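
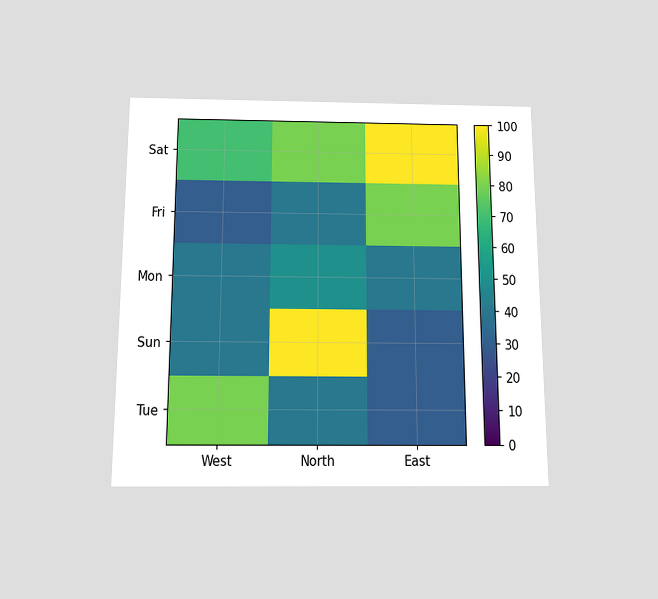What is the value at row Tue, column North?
40

The chart is viewed slightly from below. Matching cell (Tue, North) against the colorbar gives 40.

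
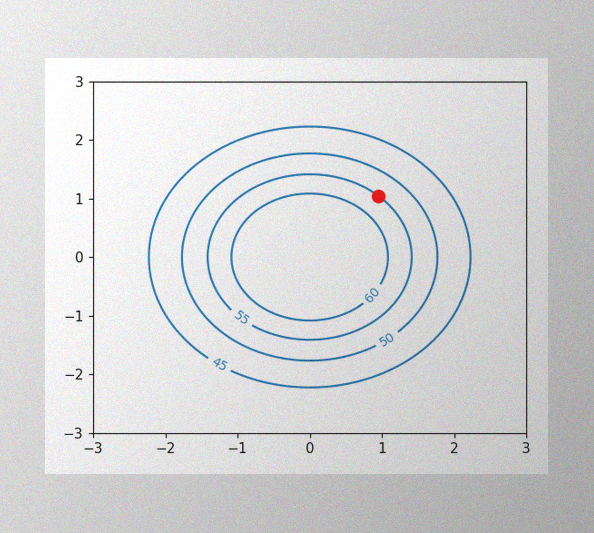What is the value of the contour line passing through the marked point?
55

The image has some photo noise and uneven lighting. The marked point sits on the contour labelled 55.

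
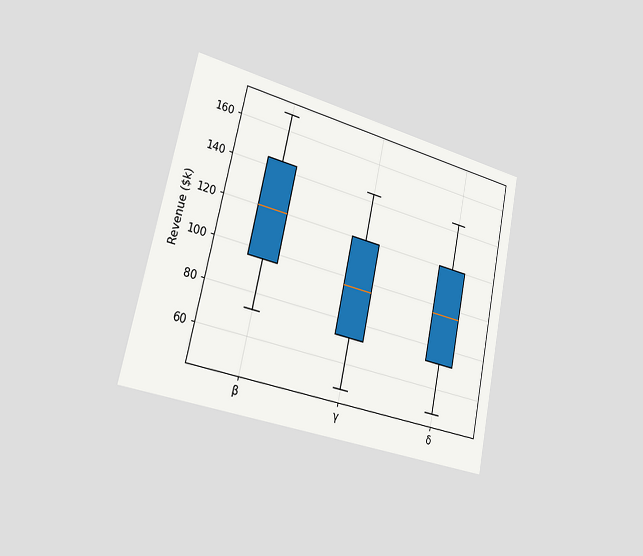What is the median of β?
The chart is tilted about 12° clockwise and viewed slightly from the left. The median line in the β box sits at $120k.

$120k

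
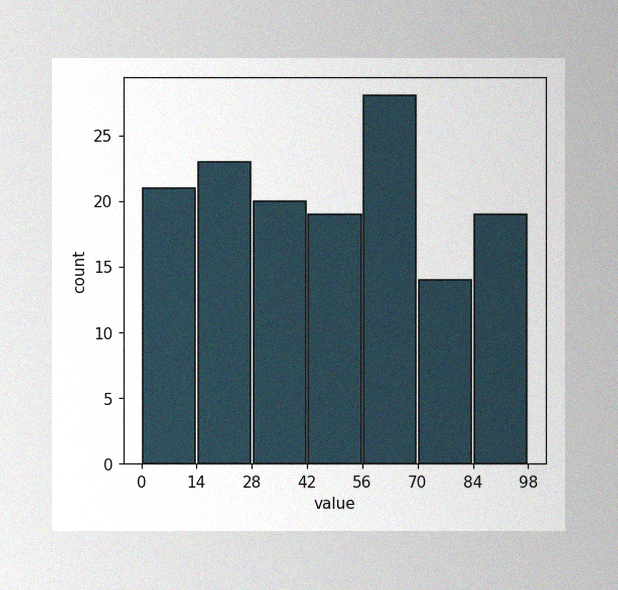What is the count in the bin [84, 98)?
19

The image has some photo noise and uneven lighting. The [84, 98) bin has height 19.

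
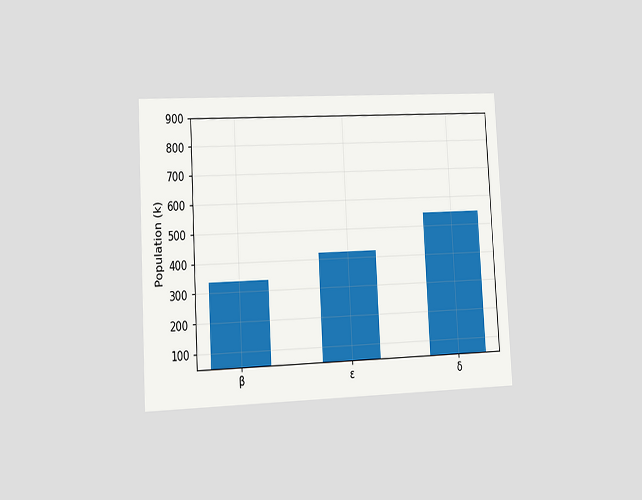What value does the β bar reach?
The chart is tilted about 3° counter-clockwise and viewed slightly from the left. Reading along the chart's y-axis, the β bar reaches 336k.

336k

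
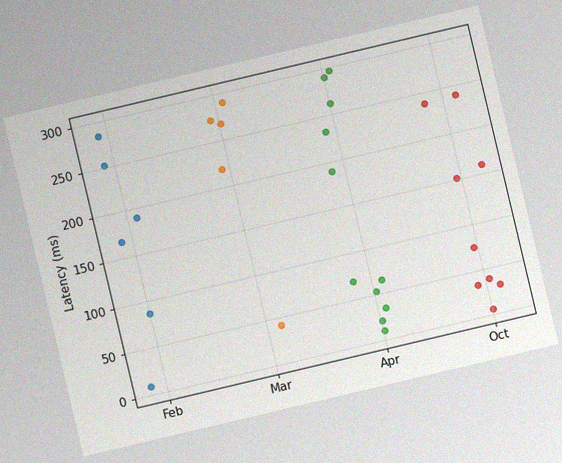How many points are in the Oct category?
9

The chart is tilted about 13° counter-clockwise, with some photo noise. Counting the markers in the Oct column gives 9.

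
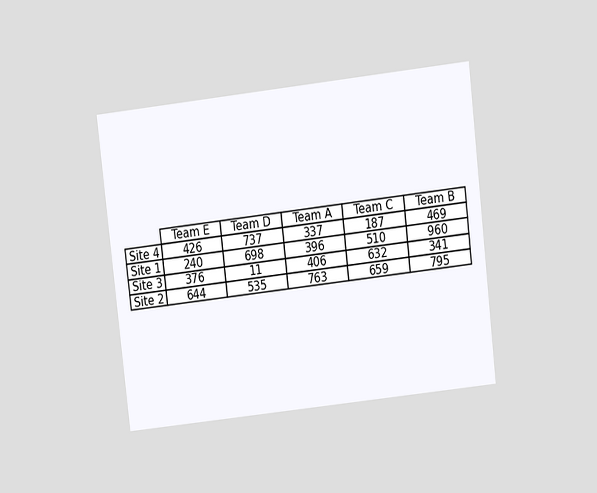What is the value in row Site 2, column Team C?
659

The chart is tilted about 7° counter-clockwise and viewed at a slight angle. The (Site 2, Team C) cell reads 659.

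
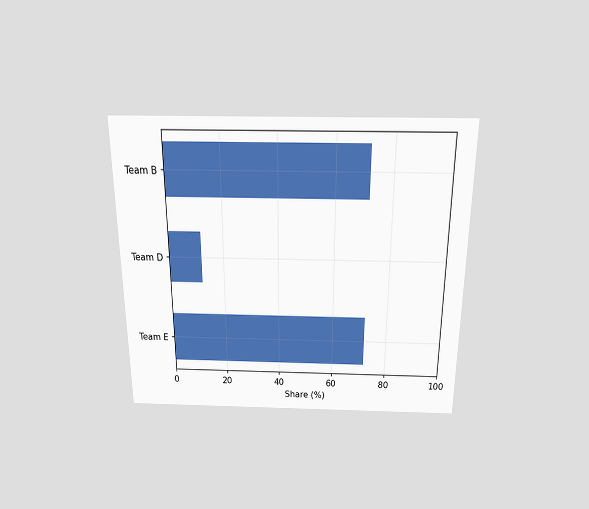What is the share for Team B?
72%

The chart is viewed slightly from above. Reading along the chart's x-axis, the Team B bar reaches 72%.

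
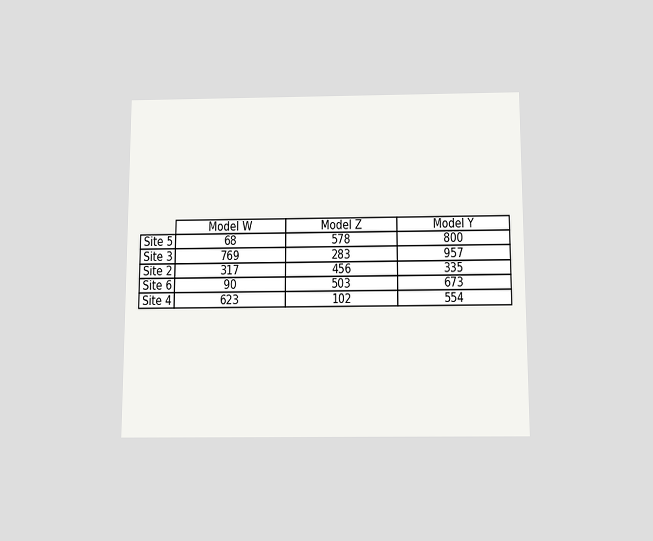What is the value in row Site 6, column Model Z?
The chart is viewed slightly from below. The (Site 6, Model Z) cell reads 503.

503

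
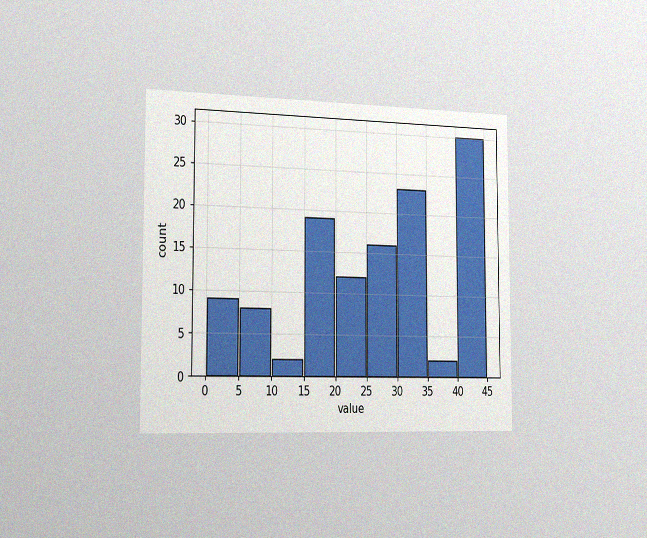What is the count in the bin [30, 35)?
23

The chart is viewed slightly from the left, with some photo noise. The [30, 35) bin has height 23.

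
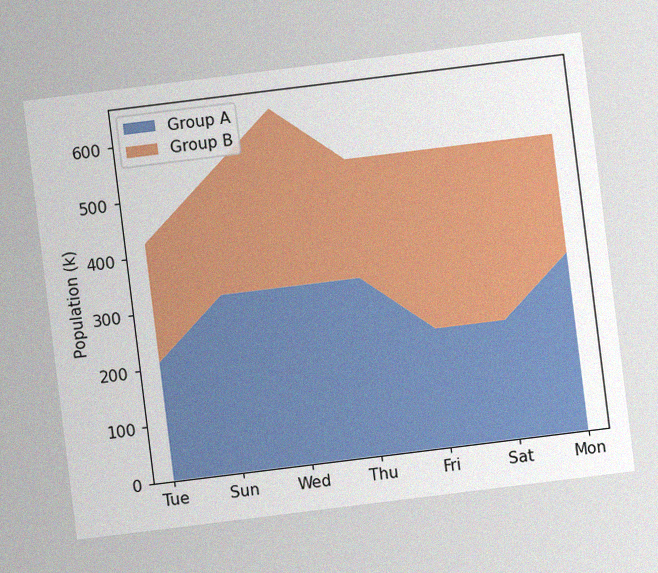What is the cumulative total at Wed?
The chart is tilted about 7° counter-clockwise, with some photo noise. The stacked total at Wed reaches 636k.

636k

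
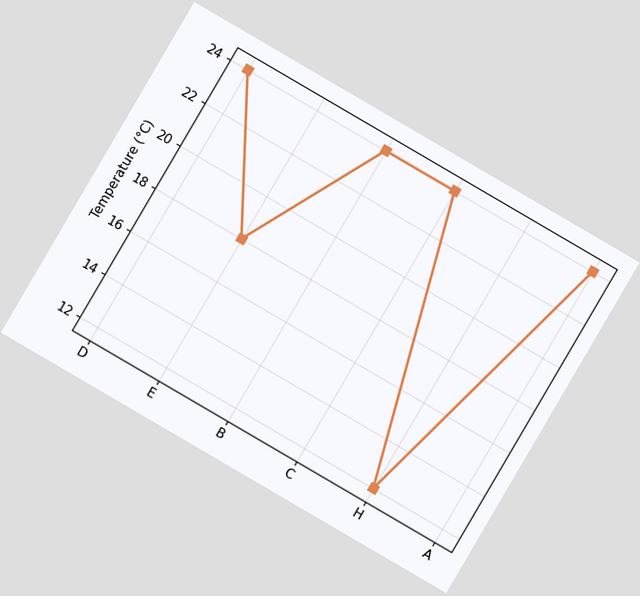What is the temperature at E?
18°C

The chart is tilted about 30° clockwise. At E, the line is at 18°C.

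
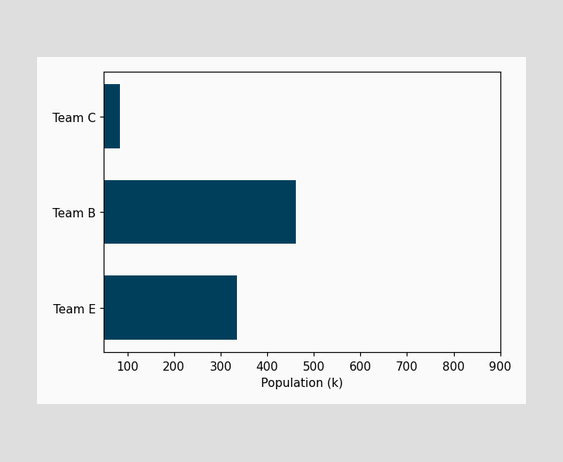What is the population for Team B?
462k

Reading along the chart's x-axis, the Team B bar reaches 462k.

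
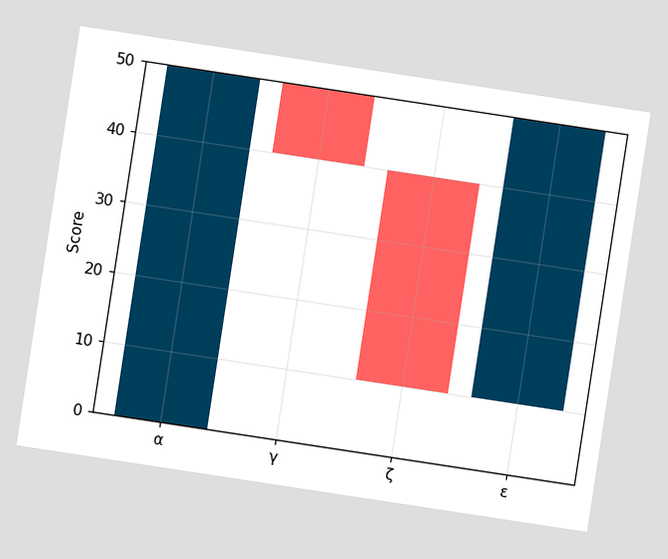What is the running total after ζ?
10

The chart is tilted about 9° clockwise. After ζ the running total reaches 10.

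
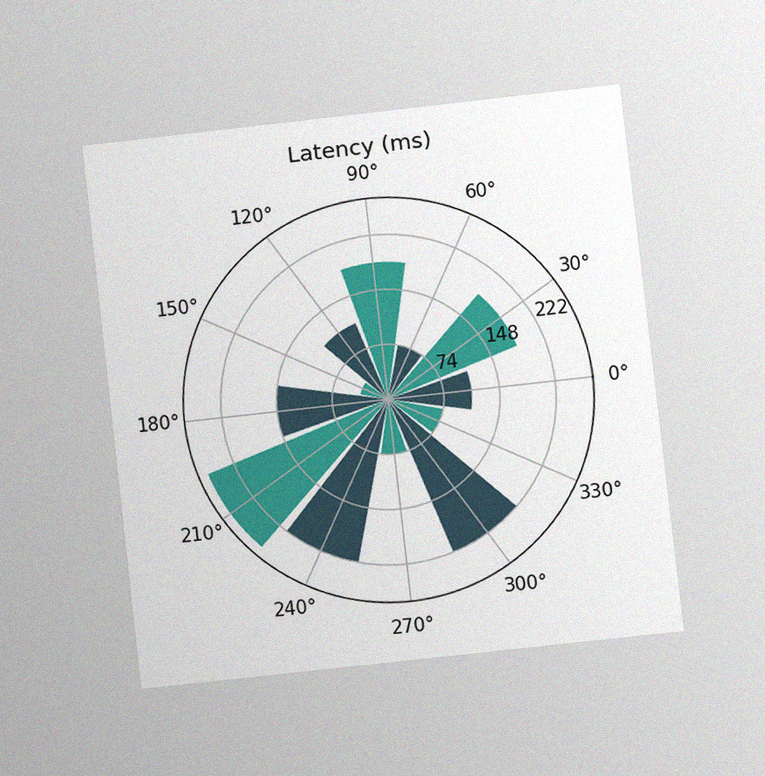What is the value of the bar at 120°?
111ms

The chart is tilted about 6° counter-clockwise and viewed at a slight angle, with some photo noise. The bar at 120° reaches 111ms on the radial axis.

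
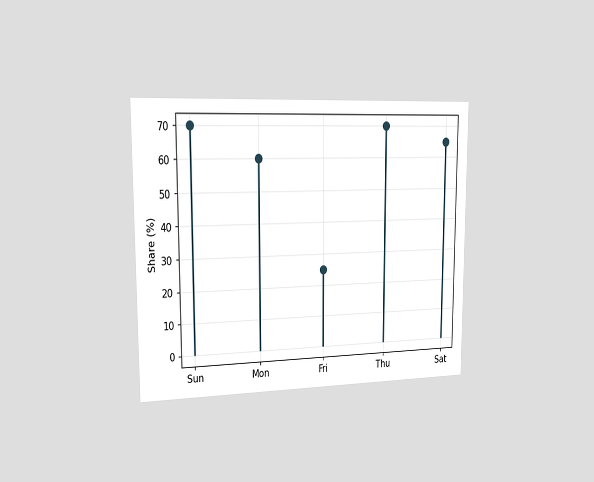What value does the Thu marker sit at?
The chart is viewed slightly from the left. The Thu marker sits at 70%.

70%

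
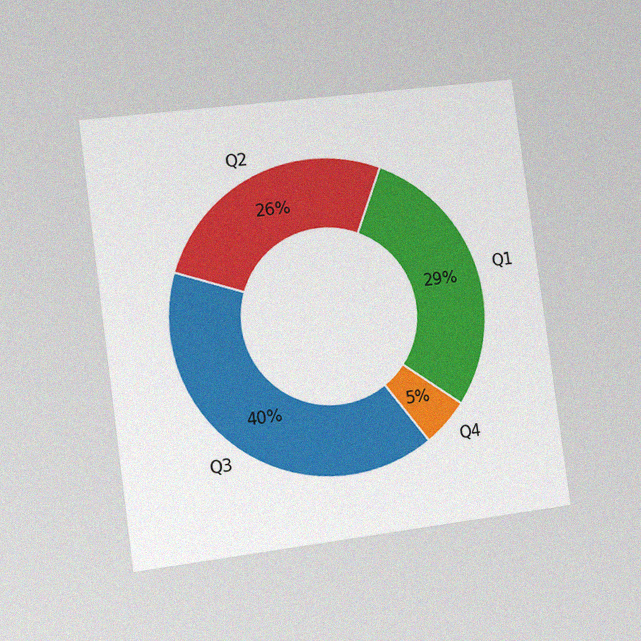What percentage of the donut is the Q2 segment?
The chart is tilted about 7° counter-clockwise and viewed slightly from the left, with some photo noise. The Q2 segment takes up 26% of the ring.

26%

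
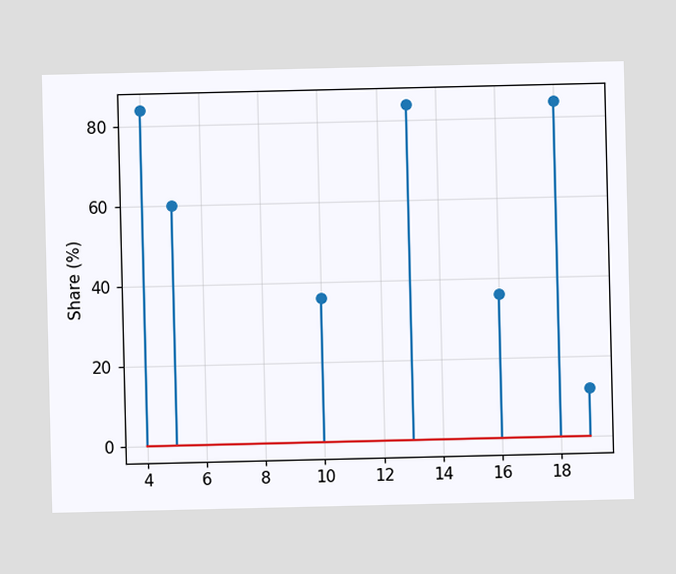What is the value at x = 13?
The stem at x=13 reaches 84%.

84%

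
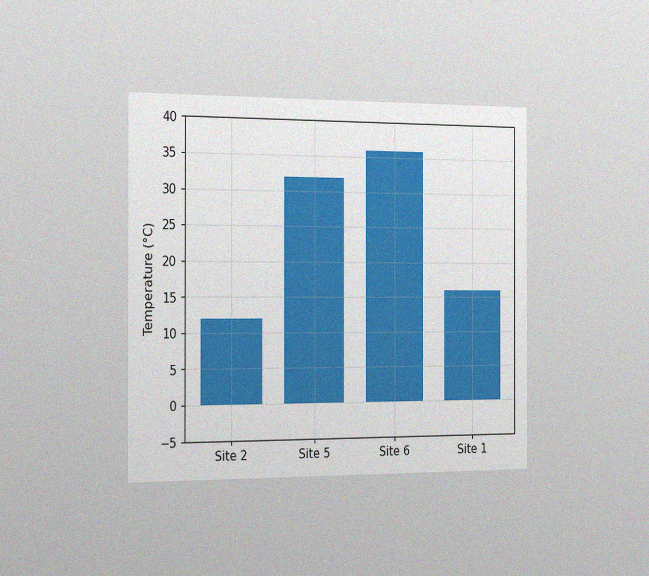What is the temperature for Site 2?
12°C

The chart is viewed slightly from the left, with some photo noise. Reading along the chart's y-axis, the Site 2 bar reaches 12°C.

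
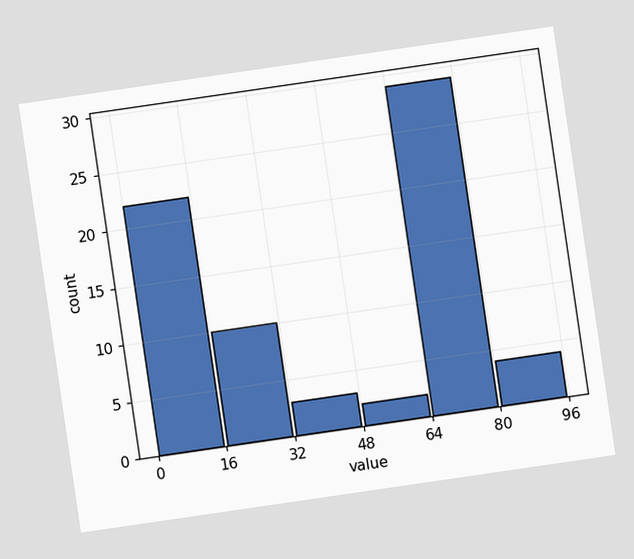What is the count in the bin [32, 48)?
The chart is tilted about 8° counter-clockwise. The [32, 48) bin has height 3.

3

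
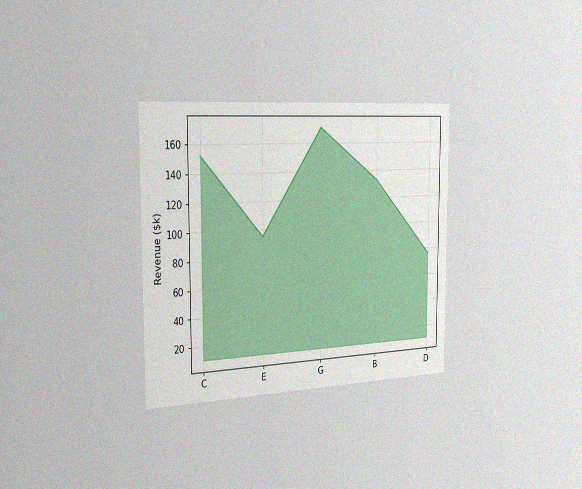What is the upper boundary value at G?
$171k

The chart is viewed slightly from the left, with some photo noise. At G the upper boundary is at $171k.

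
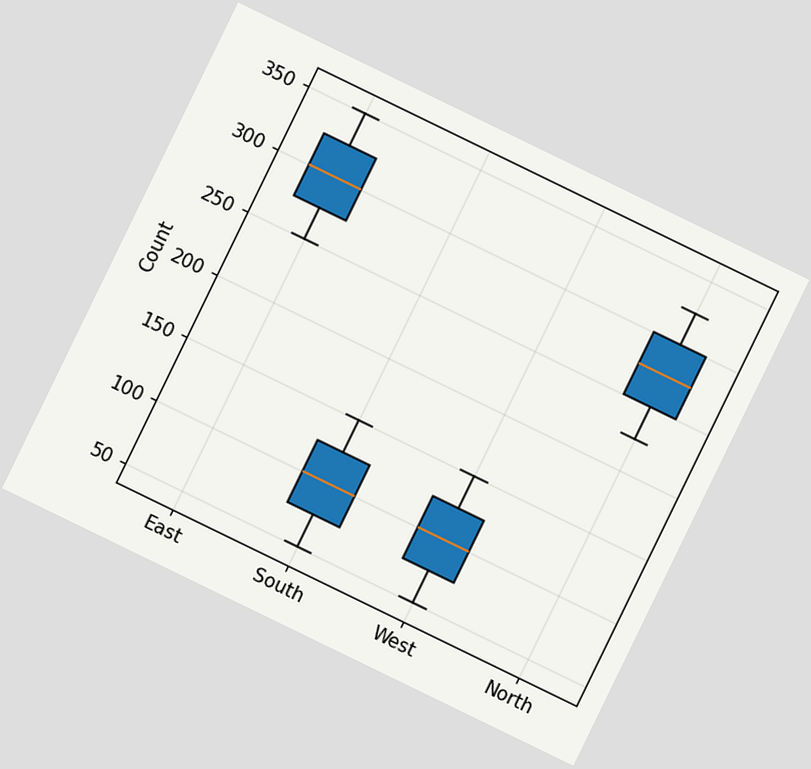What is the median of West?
100

The chart is tilted about 26° clockwise. The median line in the West box sits at 100.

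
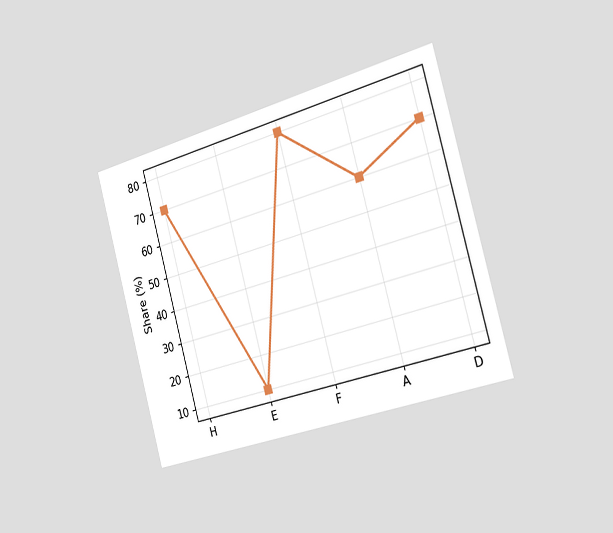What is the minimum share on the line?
10%

The chart is tilted about 15° counter-clockwise and viewed slightly from the right. The lowest point is at E, and reading across to the y-axis gives 10%.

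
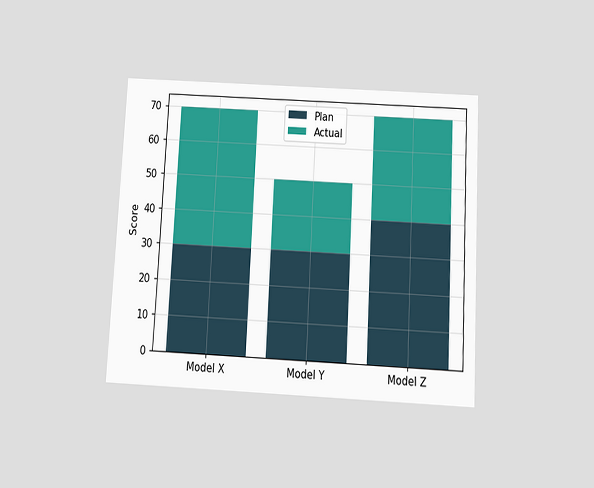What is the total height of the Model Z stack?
The chart is tilted about 3° clockwise and viewed slightly from below. The Model Z stack's top reaches 70 on the y-axis.

70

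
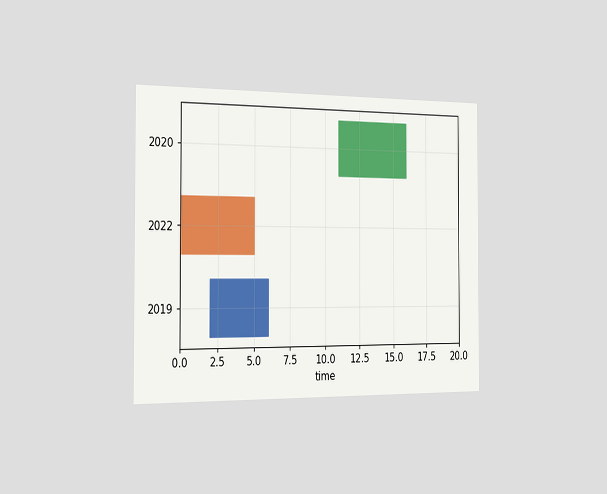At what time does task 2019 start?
The chart is viewed slightly from the left. The 2019 bar begins at t=2.

2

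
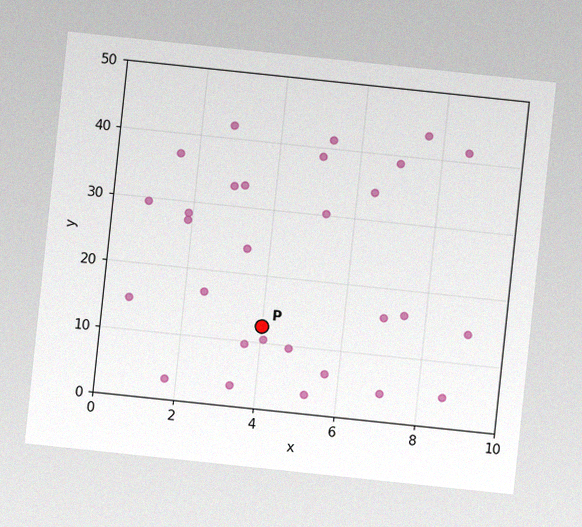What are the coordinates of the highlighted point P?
(4, 12.5)

The chart is tilted about 6° clockwise, with some photo noise. Following the gridlines from P to each axis, P sits at (4, 12.5).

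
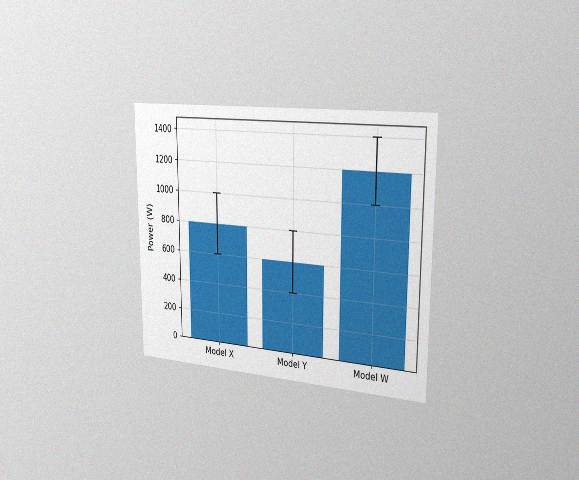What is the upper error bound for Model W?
1400W

The chart is viewed slightly from the right, with some photo noise. The Model W bar's upper whisker reaches 1400W.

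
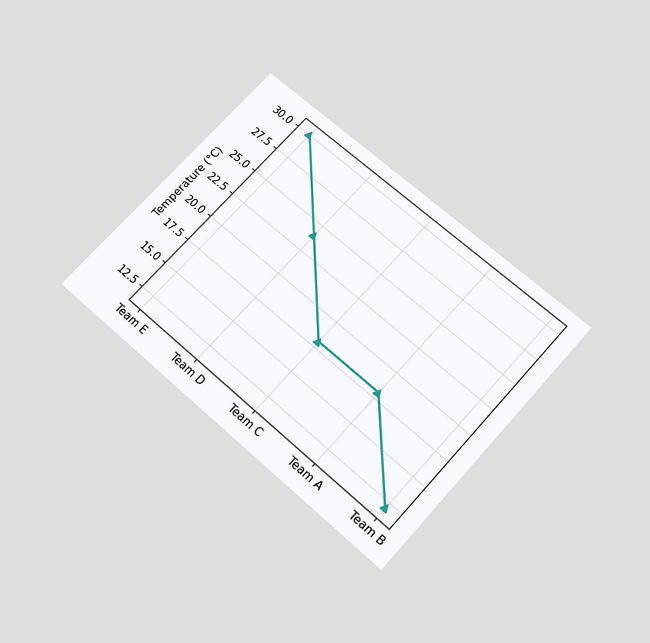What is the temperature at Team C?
The chart is tilted about 42° clockwise and viewed slightly from below. At Team C, the line is at 18°C.

18°C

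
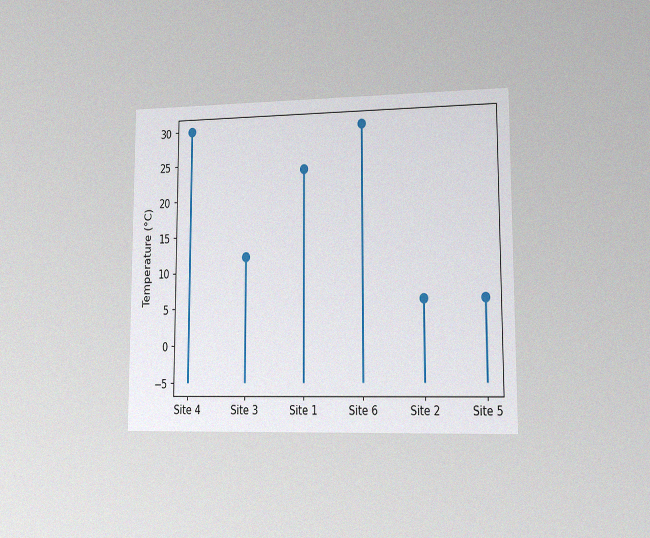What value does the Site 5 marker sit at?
6°C

The chart is viewed slightly from the right, with some photo noise. The Site 5 marker sits at 6°C.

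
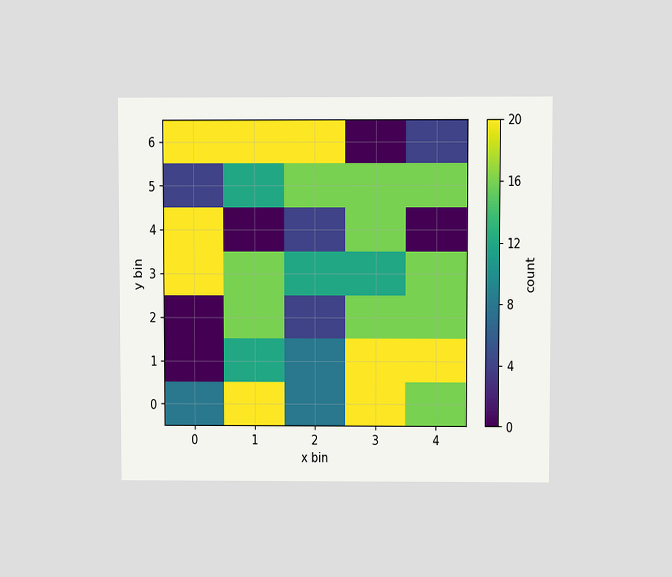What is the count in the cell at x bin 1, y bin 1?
The chart is viewed at a slight angle. Matching the cell (1, 1) against the colorbar gives 12.

12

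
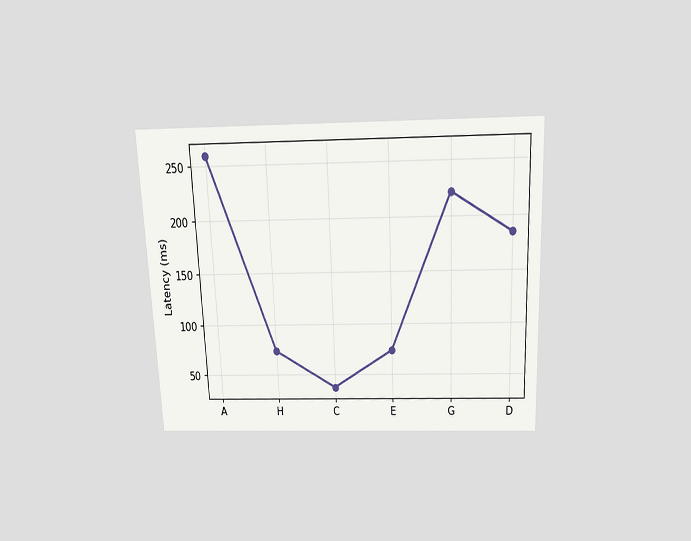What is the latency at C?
The chart is tilted about 2° counter-clockwise and viewed slightly from above. At C, the line is at 37ms.

37ms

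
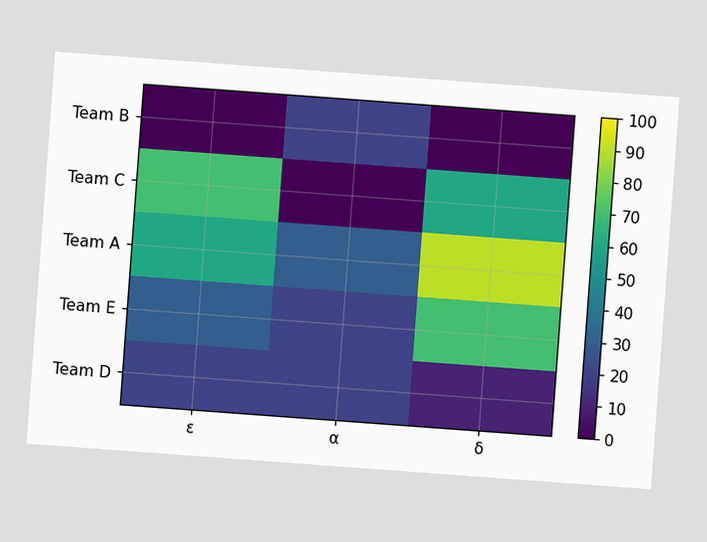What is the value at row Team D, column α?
The chart is tilted about 4° clockwise. Matching cell (Team D, α) against the colorbar gives 20.

20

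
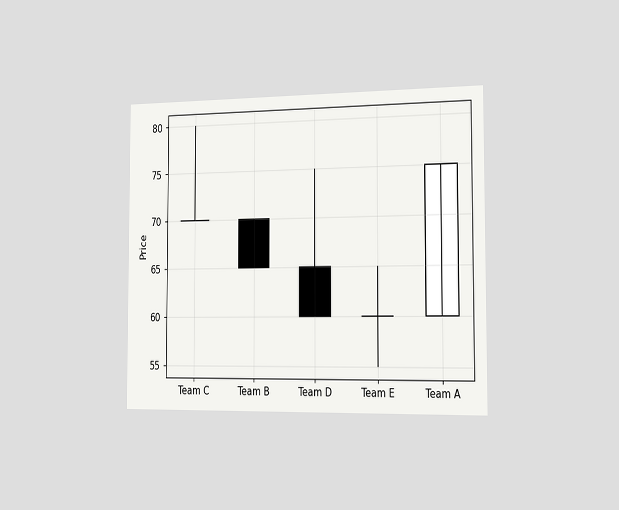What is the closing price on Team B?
65

The chart is viewed slightly from the right. The Team B candle closes at 65.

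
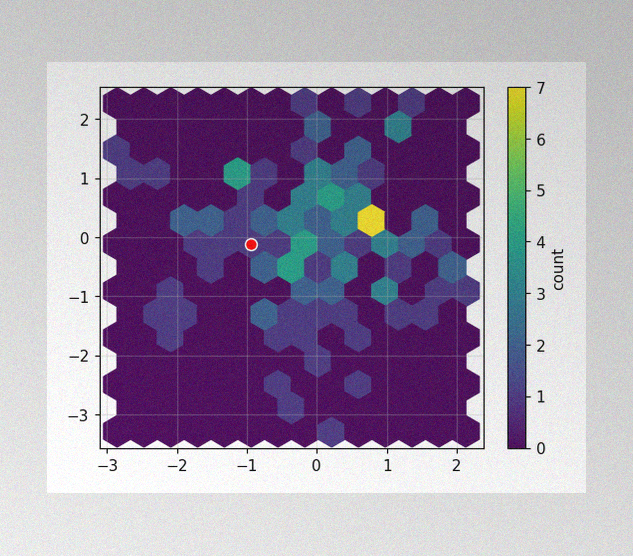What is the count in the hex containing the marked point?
The image has some photo noise and uneven lighting. The marked hex reads 1 on the colorbar.

1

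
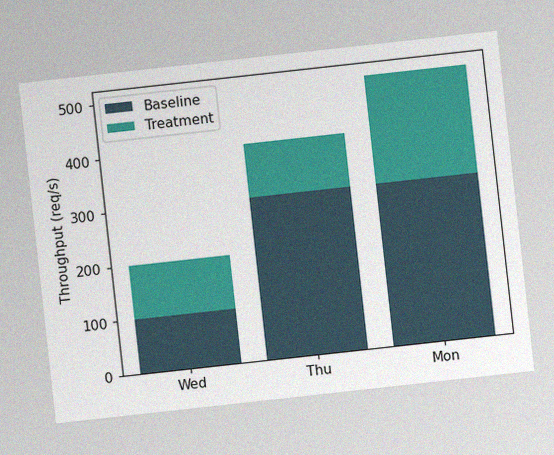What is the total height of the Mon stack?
The chart is tilted about 6° counter-clockwise, with some photo noise. The Mon stack's top reaches 500req/s on the y-axis.

500req/s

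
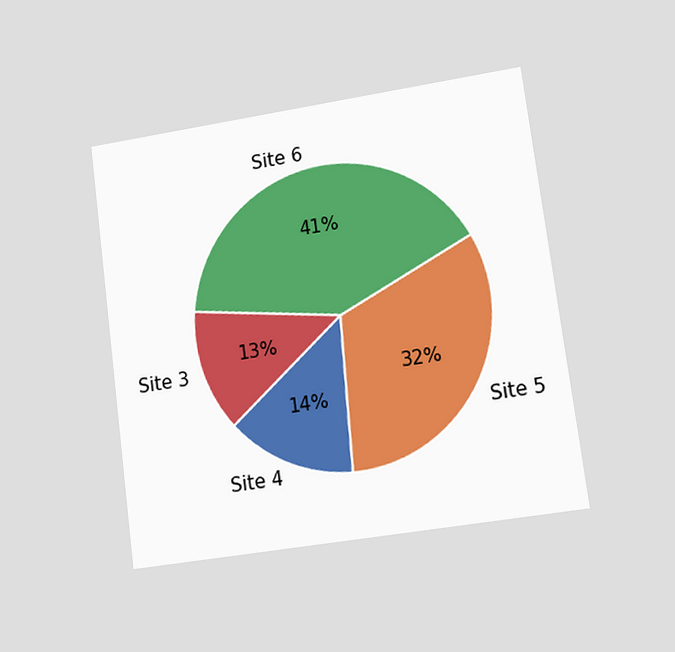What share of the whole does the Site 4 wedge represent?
14%

The chart is tilted about 8° counter-clockwise and viewed at a slight angle. The Site 4 slice takes up 14% of the pie.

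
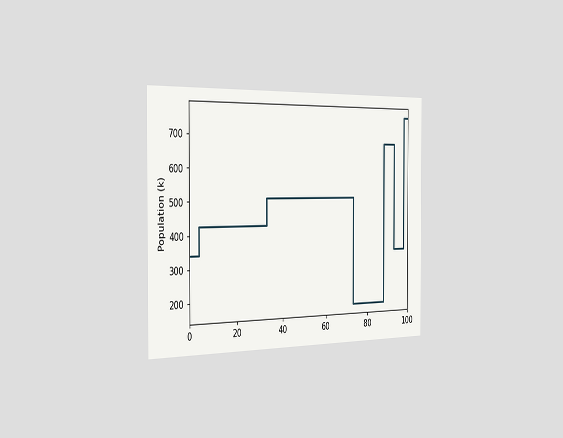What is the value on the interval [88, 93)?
680k

The chart is viewed slightly from the left. On [88, 93) the step sits at 680k.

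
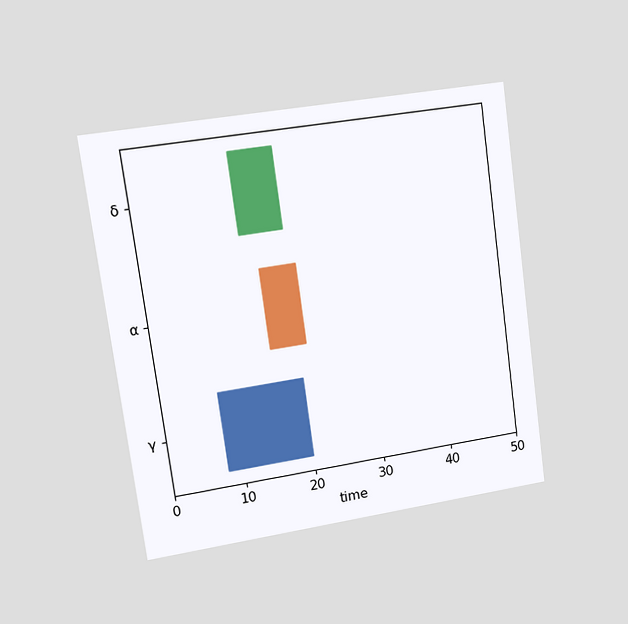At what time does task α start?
16

The chart is tilted about 8° counter-clockwise and viewed slightly from the left. The α bar begins at t=16.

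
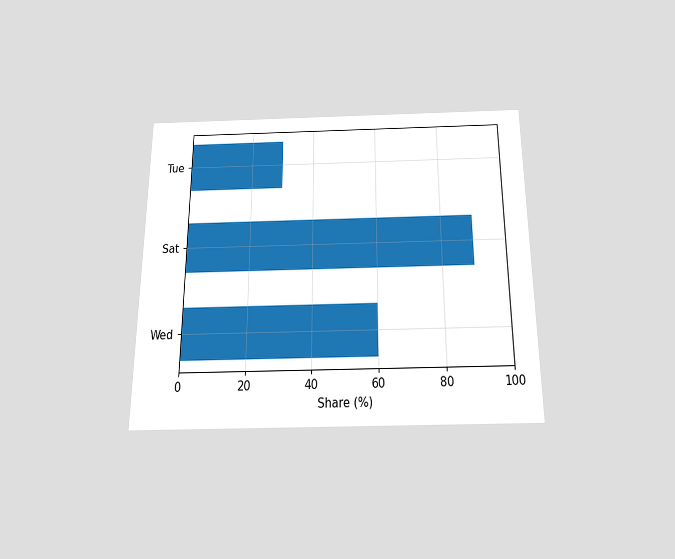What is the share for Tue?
The chart is viewed slightly from below. Reading along the chart's x-axis, the Tue bar reaches 30%.

30%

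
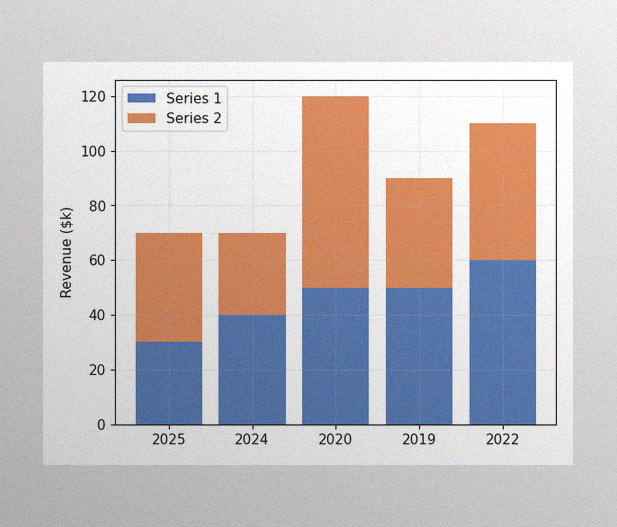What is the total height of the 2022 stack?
The image has some photo noise and uneven lighting. The 2022 stack's top reaches $110k on the y-axis.

$110k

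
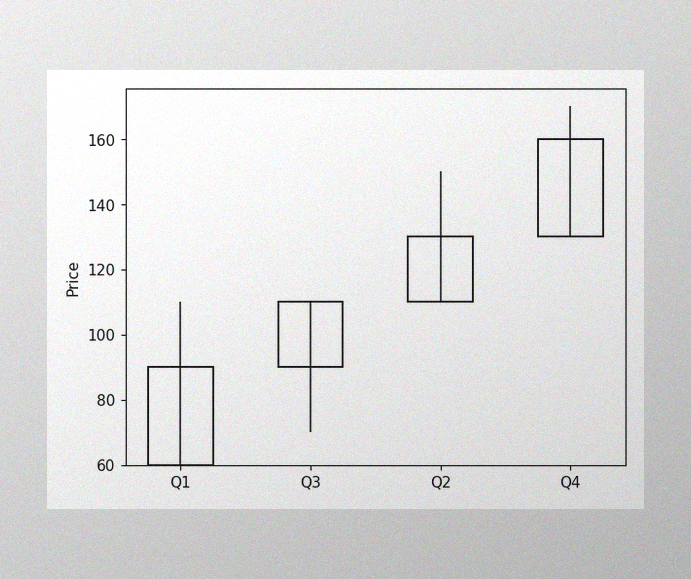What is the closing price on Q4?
The image has some photo noise and uneven lighting. The Q4 candle closes at 160.

160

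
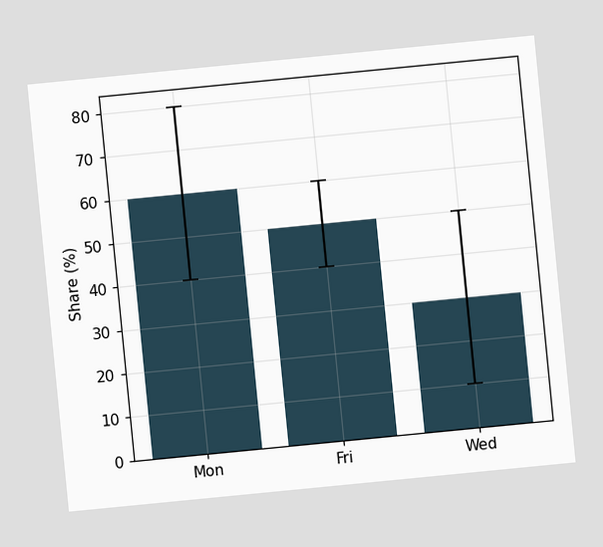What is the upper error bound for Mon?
80%

The chart is tilted about 6° counter-clockwise. The Mon bar's upper whisker reaches 80%.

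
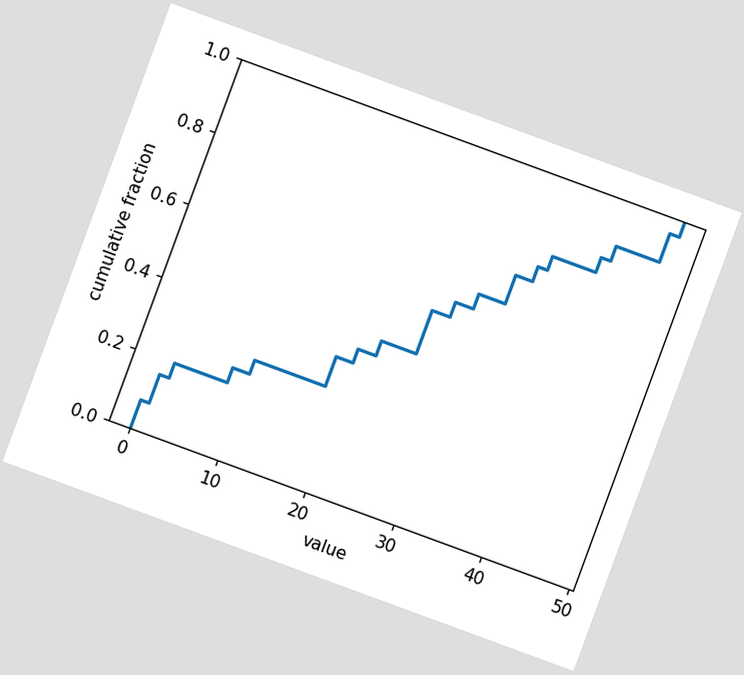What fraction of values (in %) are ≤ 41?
The chart is tilted about 20° clockwise. At x=41 the ECDF step is at 84%.

84%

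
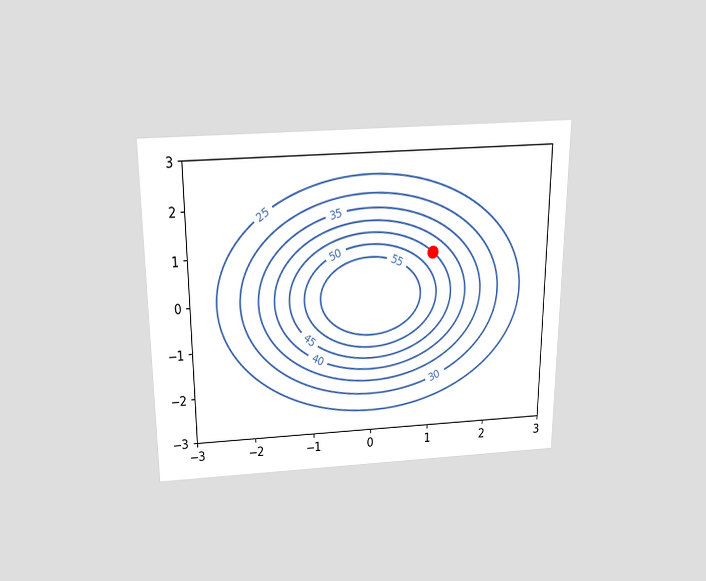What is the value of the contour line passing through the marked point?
45

The chart is viewed slightly from above. The marked point sits on the contour labelled 45.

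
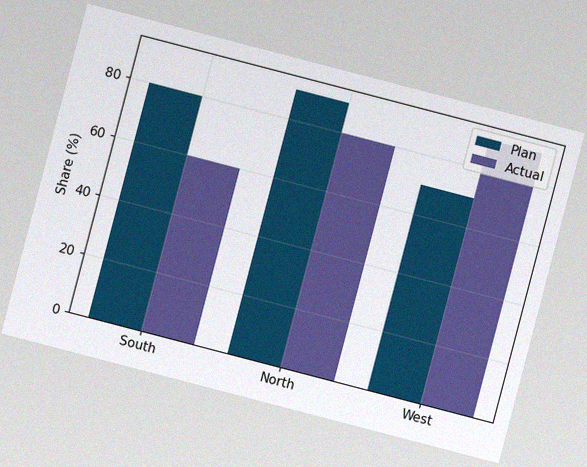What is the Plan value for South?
80%

The chart is tilted about 15° clockwise, with some photo noise. The Plan bar at South reaches 80% on the y-axis.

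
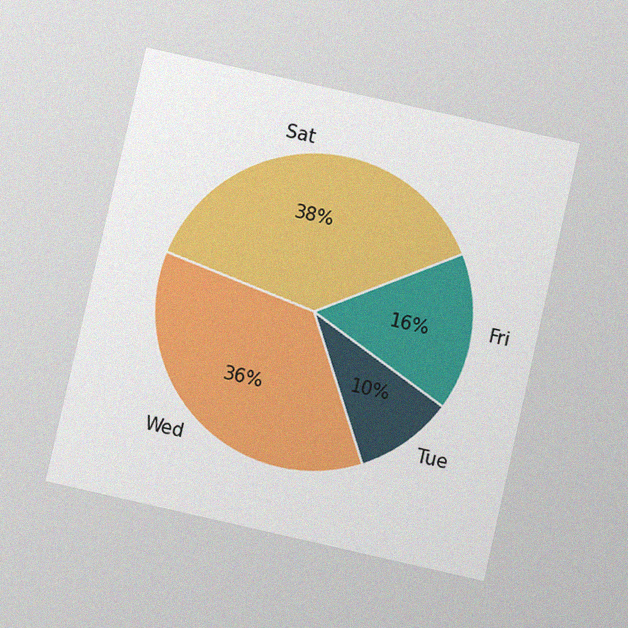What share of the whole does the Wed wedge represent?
36%

The chart is tilted about 13° clockwise and viewed at a slight angle, with some photo noise. The Wed slice takes up 36% of the pie.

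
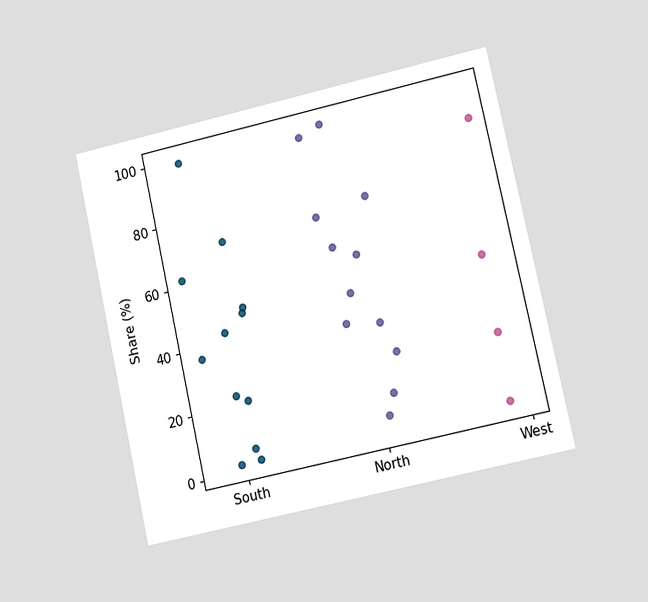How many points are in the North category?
12

The chart is tilted about 12° counter-clockwise and viewed at a slight angle. Counting the markers in the North column gives 12.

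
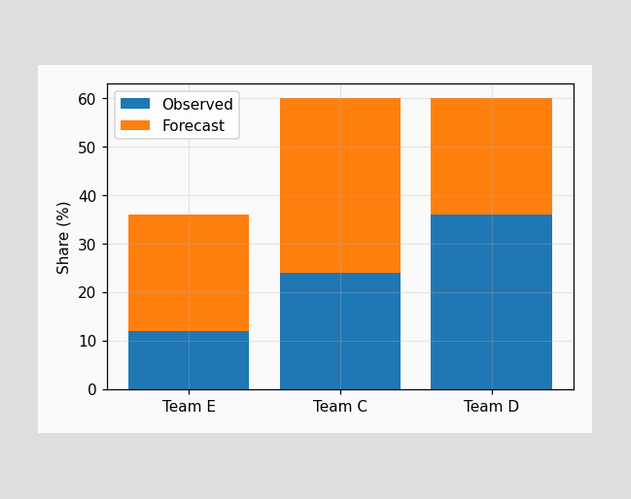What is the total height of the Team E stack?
The Team E stack's top reaches 36% on the y-axis.

36%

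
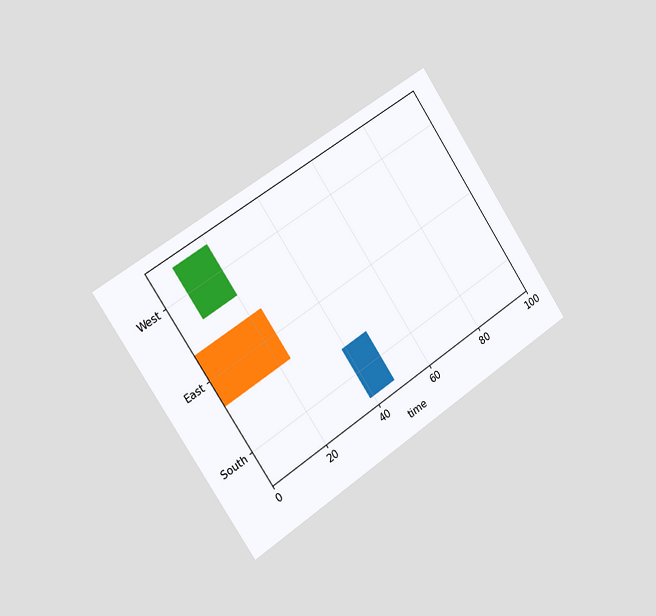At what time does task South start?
The chart is tilted about 34° counter-clockwise and viewed slightly from the left. The South bar begins at t=39.

39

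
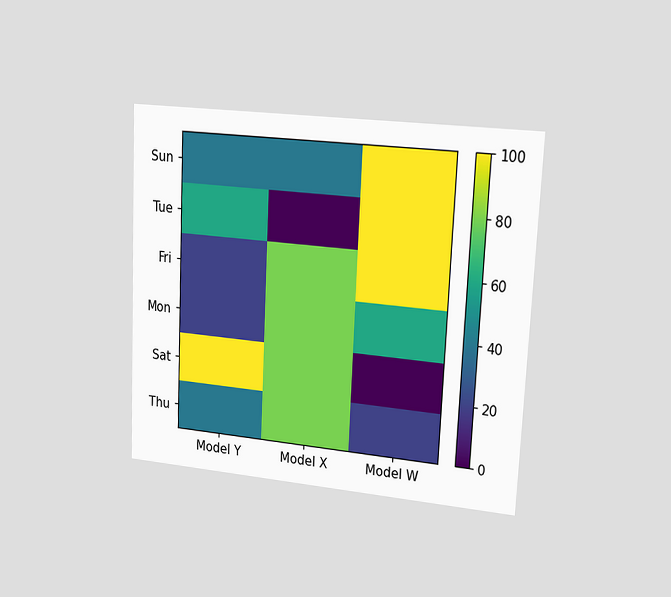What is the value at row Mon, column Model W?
The chart is tilted about 3° clockwise and viewed slightly from the right. Matching cell (Mon, Model W) against the colorbar gives 60.

60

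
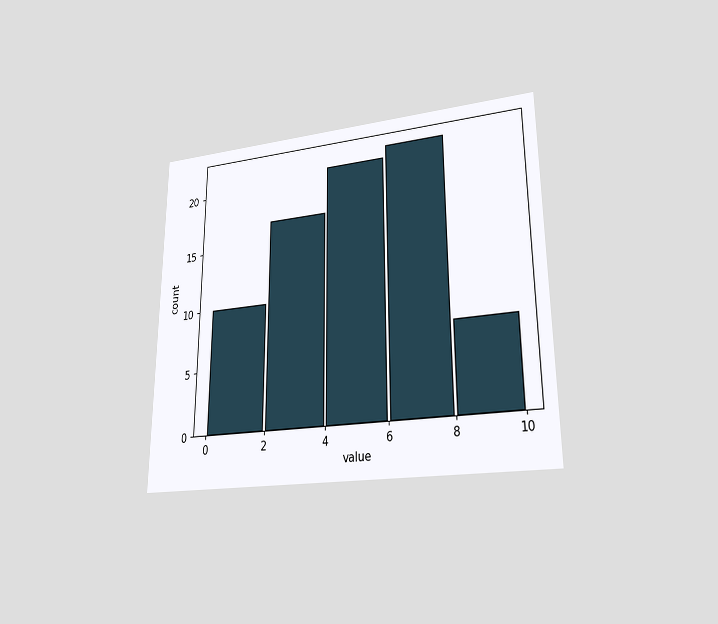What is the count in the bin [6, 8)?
The chart is viewed at a slight angle. The [6, 8) bin has height 22.

22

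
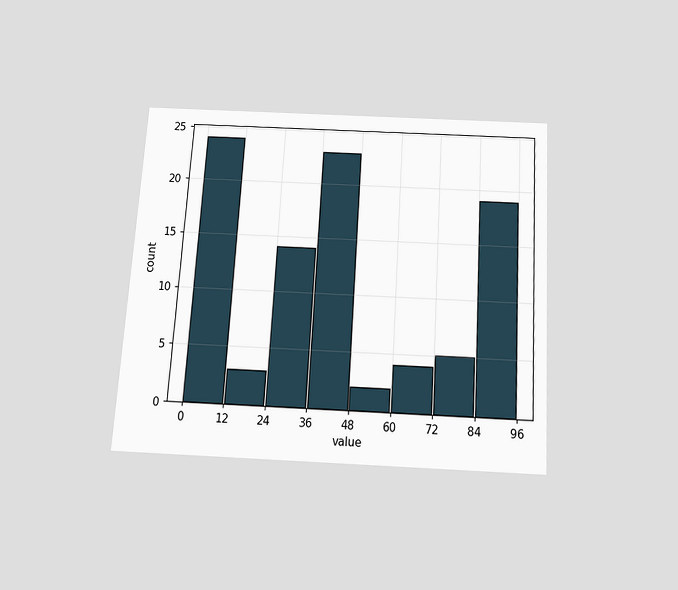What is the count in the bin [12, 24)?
The chart is tilted about 4° clockwise and viewed slightly from below. The [12, 24) bin has height 3.

3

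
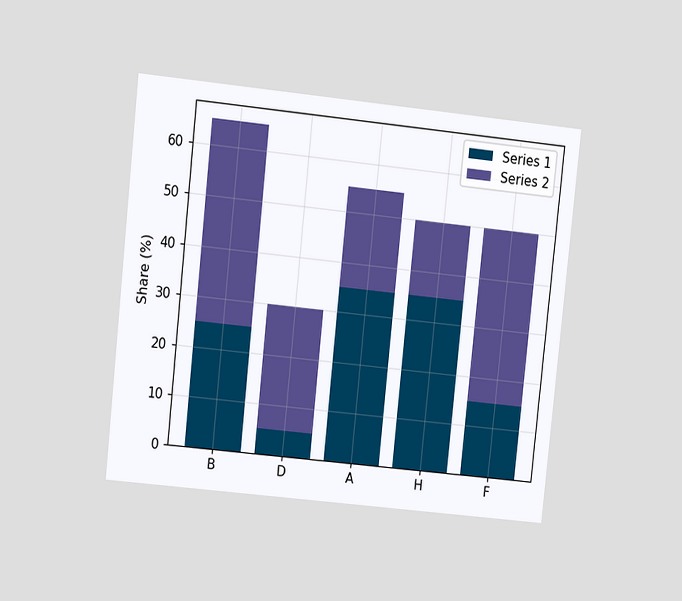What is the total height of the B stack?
The chart is tilted about 6° clockwise and viewed at a slight angle. The B stack's top reaches 65% on the y-axis.

65%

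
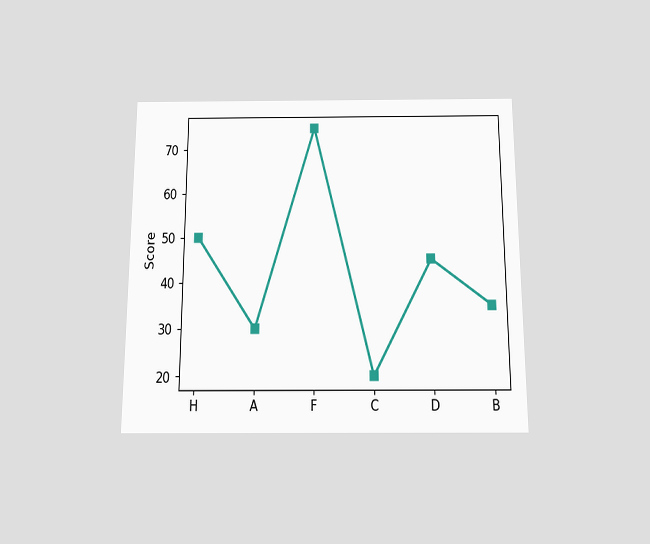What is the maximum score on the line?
75

The chart is viewed slightly from below. The highest point is at F, and reading across to the y-axis gives 75.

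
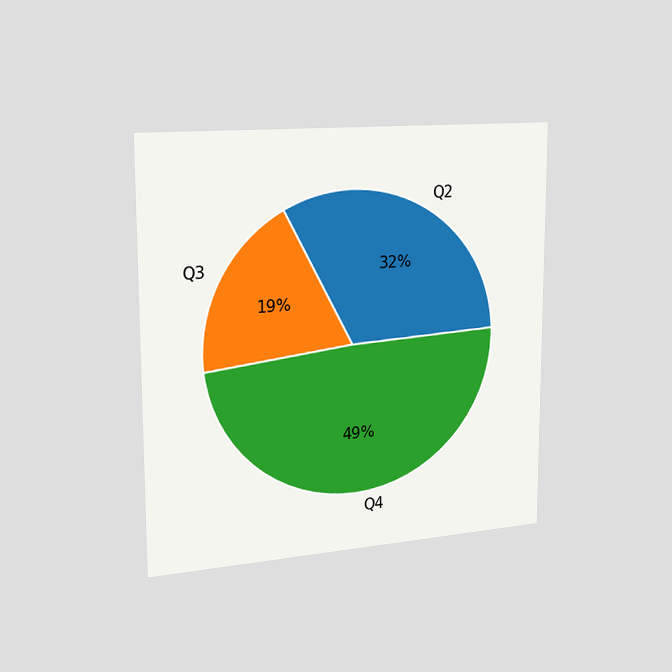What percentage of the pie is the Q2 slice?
32%

The chart is viewed slightly from the left. The Q2 slice takes up 32% of the pie.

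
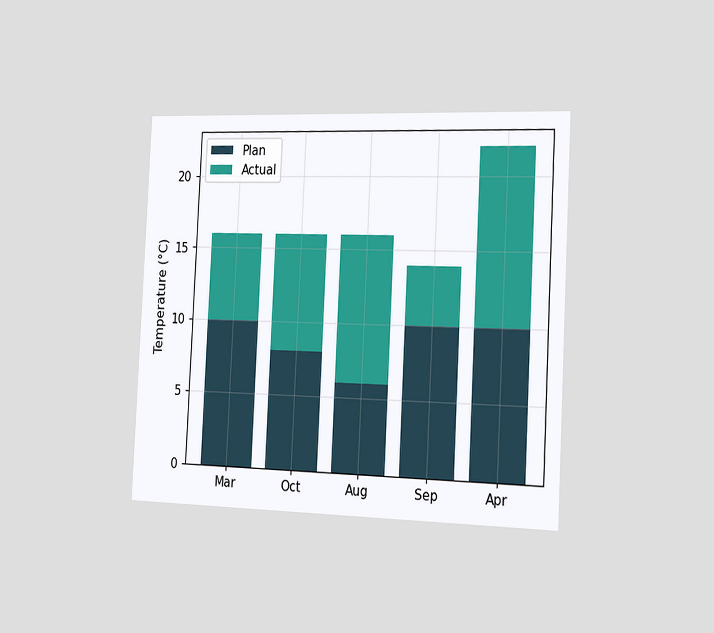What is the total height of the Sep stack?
14°C

The chart is tilted about 3° clockwise and viewed slightly from the right. The Sep stack's top reaches 14°C on the y-axis.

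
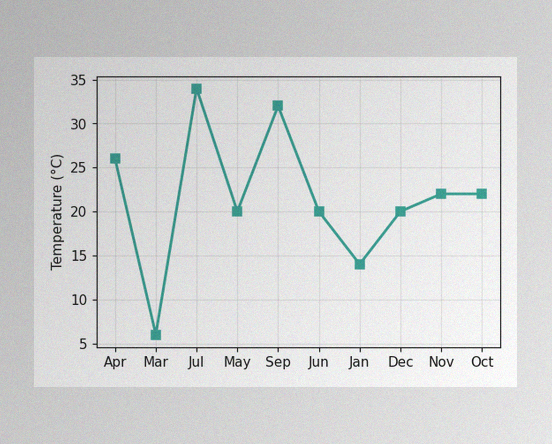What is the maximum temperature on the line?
34°C

The image has some photo noise and uneven lighting. The highest point is at Jul, and reading across to the y-axis gives 34°C.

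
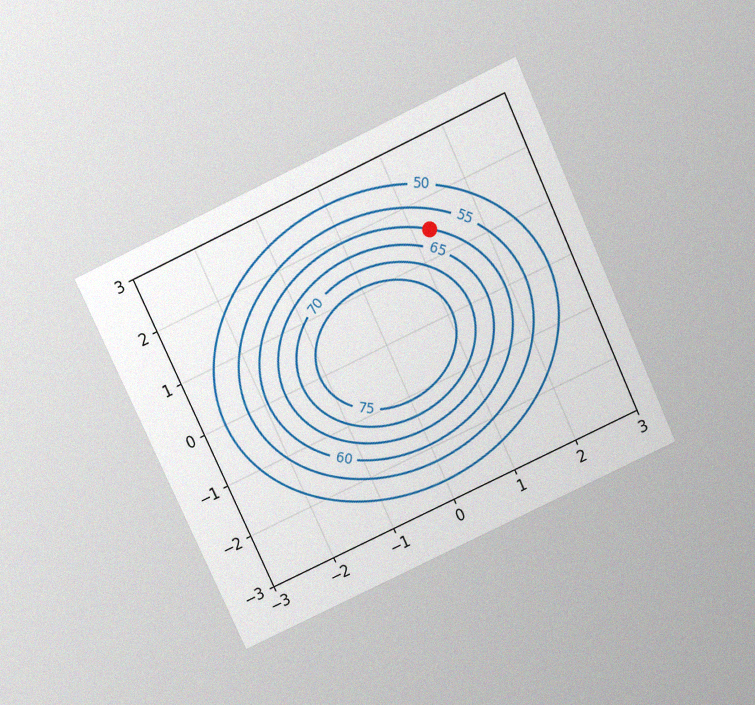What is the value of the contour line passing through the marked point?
60

The chart is tilted about 25° counter-clockwise and viewed slightly from above, with some photo noise. The marked point sits on the contour labelled 60.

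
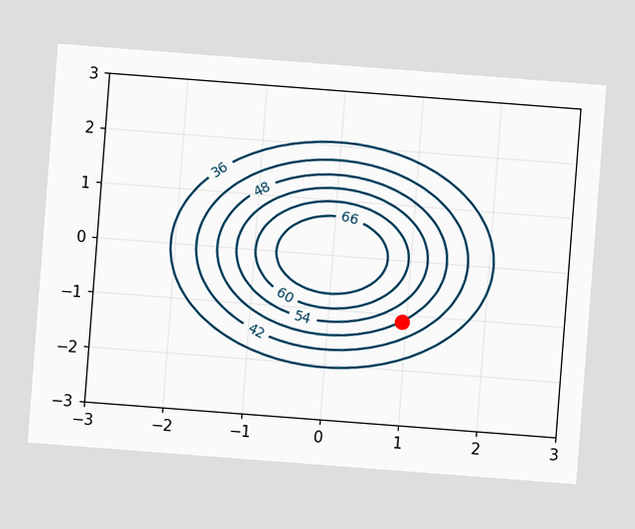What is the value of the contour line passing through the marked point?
The chart is tilted about 4° clockwise. The marked point sits on the contour labelled 48.

48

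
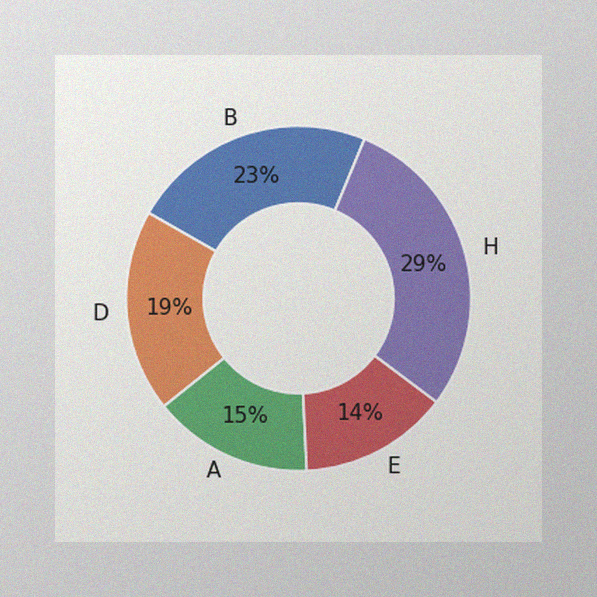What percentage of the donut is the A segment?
The image has some photo noise and uneven lighting. The A segment takes up 15% of the ring.

15%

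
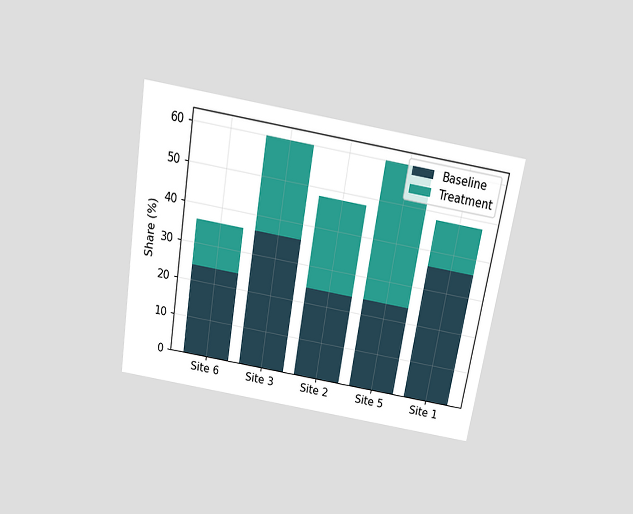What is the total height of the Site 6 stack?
36%

The chart is tilted about 9° clockwise and viewed slightly from above. The Site 6 stack's top reaches 36% on the y-axis.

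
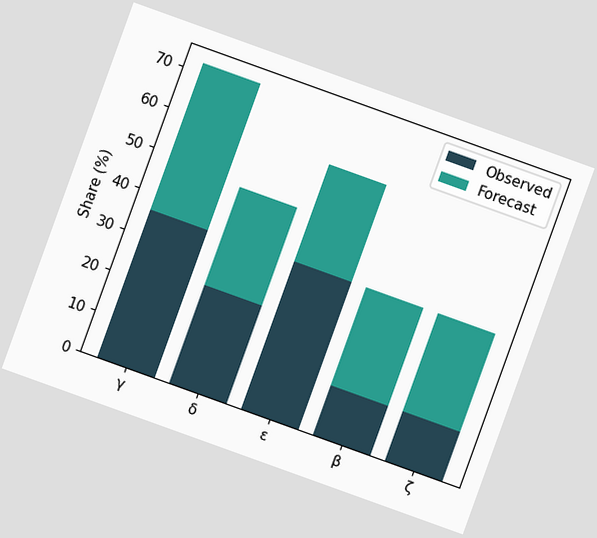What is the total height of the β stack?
The chart is tilted about 20° clockwise. The β stack's top reaches 36% on the y-axis.

36%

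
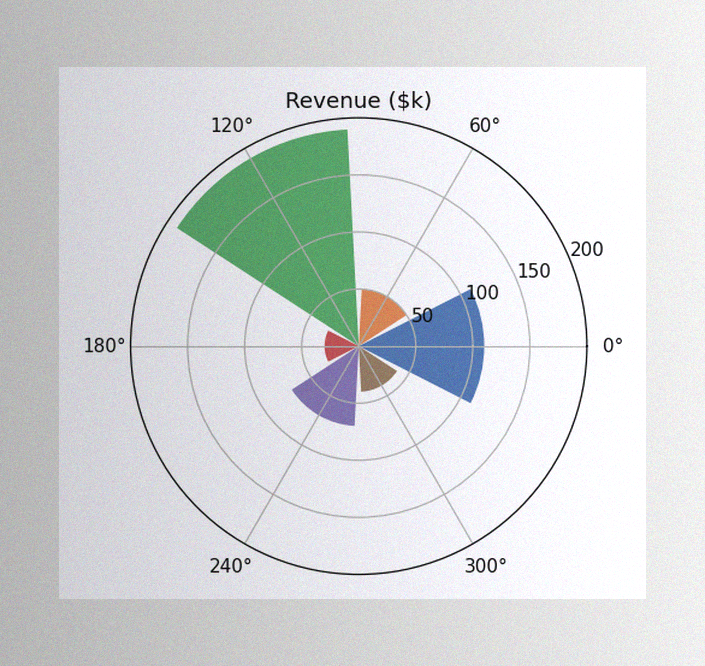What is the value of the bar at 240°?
$70k

The image has some photo noise and uneven lighting. The bar at 240° reaches $70k on the radial axis.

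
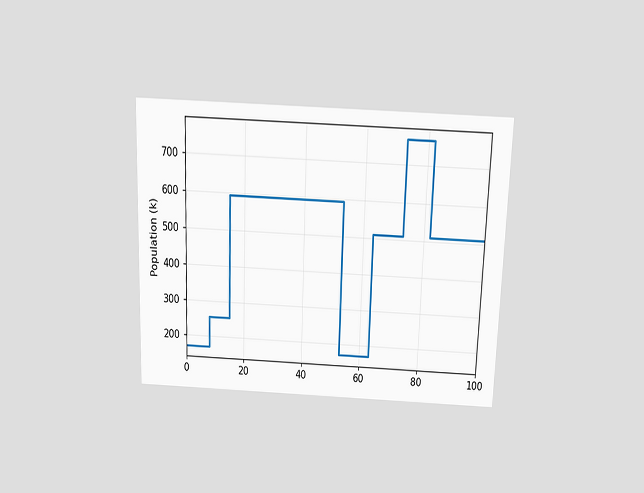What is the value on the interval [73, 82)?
765k

The chart is tilted about 2° clockwise and viewed slightly from above. On [73, 82) the step sits at 765k.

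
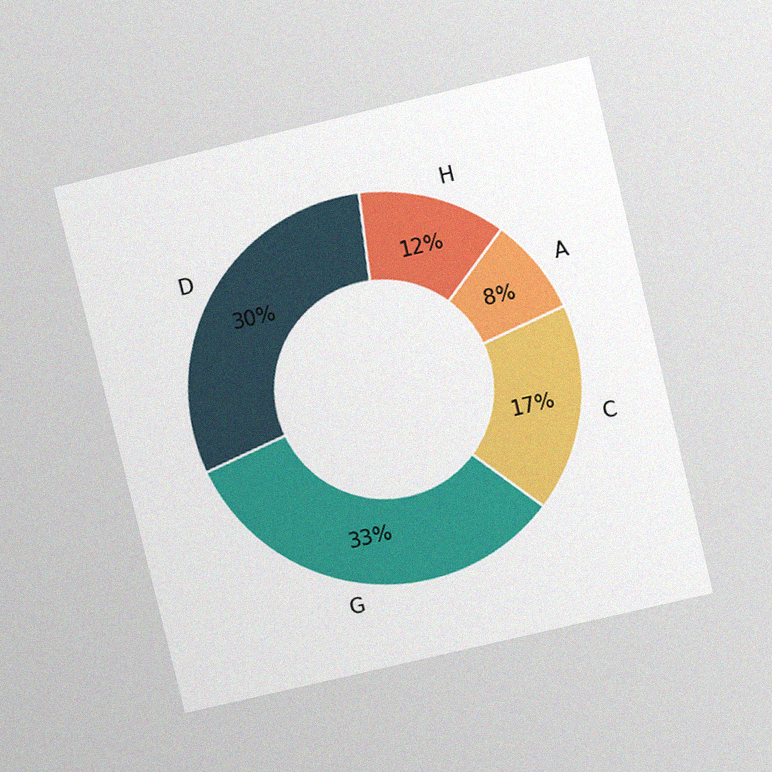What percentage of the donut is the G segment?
33%

The chart is tilted about 14° counter-clockwise and viewed at a slight angle, with some photo noise. The G segment takes up 33% of the ring.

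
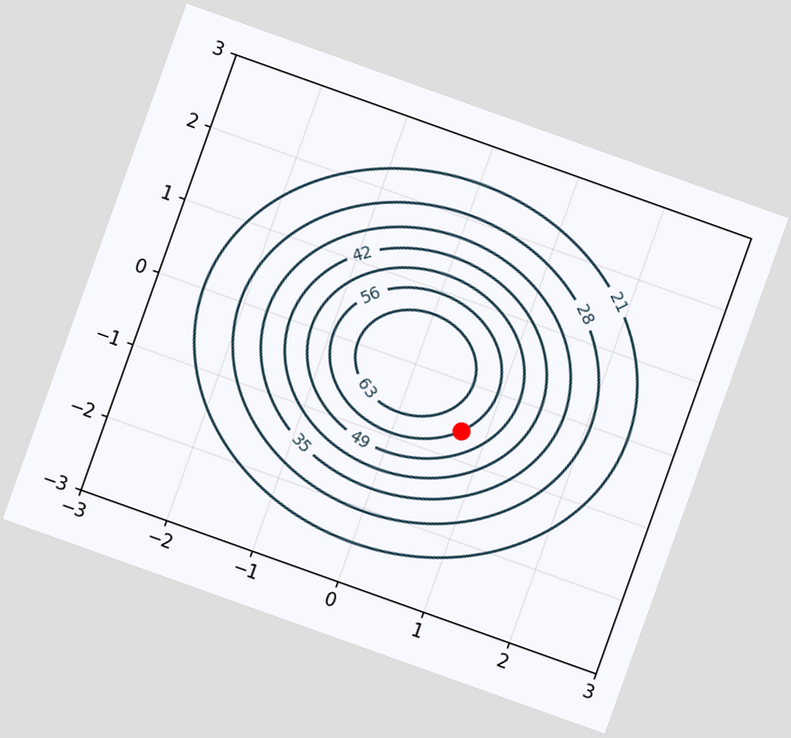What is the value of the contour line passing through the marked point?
The chart is tilted about 20° clockwise. The marked point sits on the contour labelled 56.

56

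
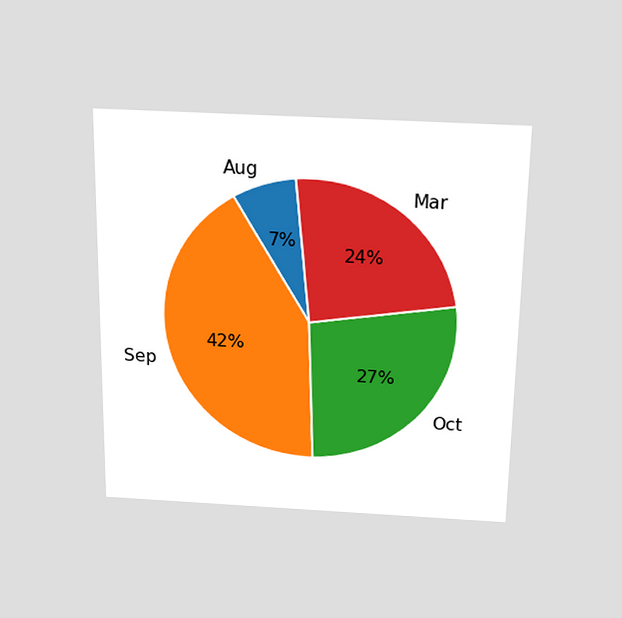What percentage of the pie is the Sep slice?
42%

The chart is viewed slightly from above. The Sep slice takes up 42% of the pie.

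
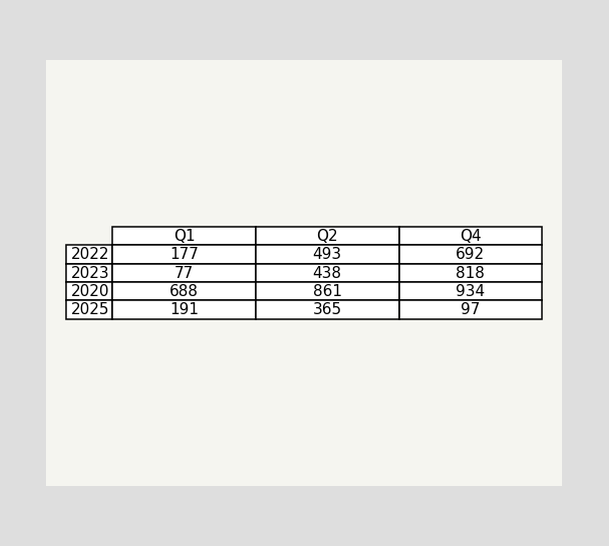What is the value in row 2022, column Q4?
The (2022, Q4) cell reads 692.

692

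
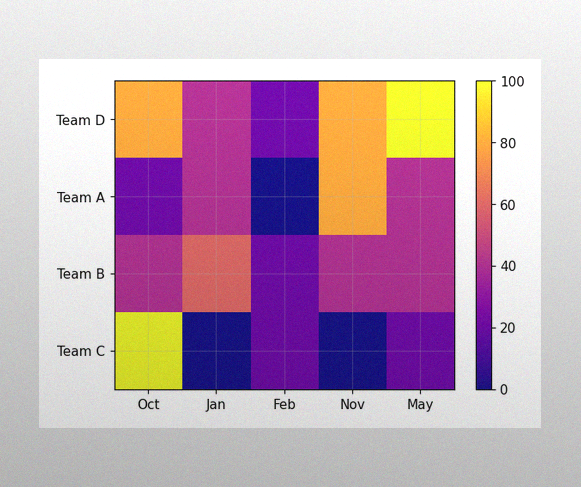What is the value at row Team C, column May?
20

The image has some photo noise and uneven lighting. Matching cell (Team C, May) against the colorbar gives 20.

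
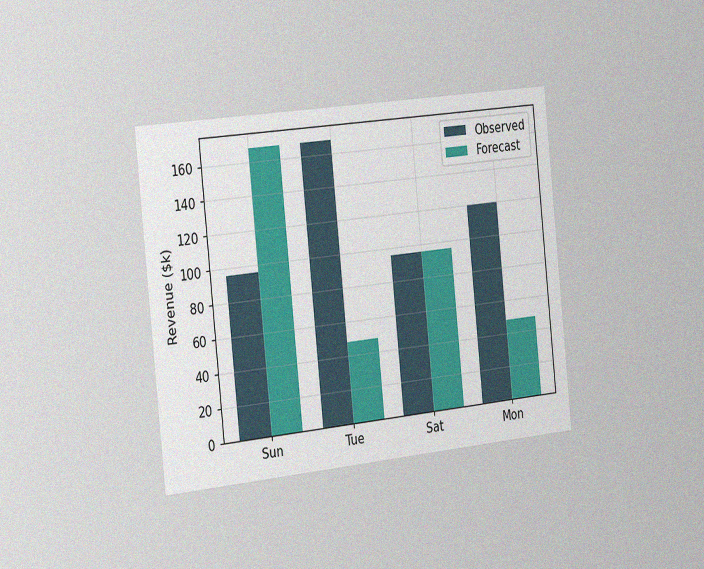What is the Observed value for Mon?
The chart is tilted about 6° counter-clockwise and viewed slightly from the left, with some photo noise. The Observed bar at Mon reaches $120k on the y-axis.

$120k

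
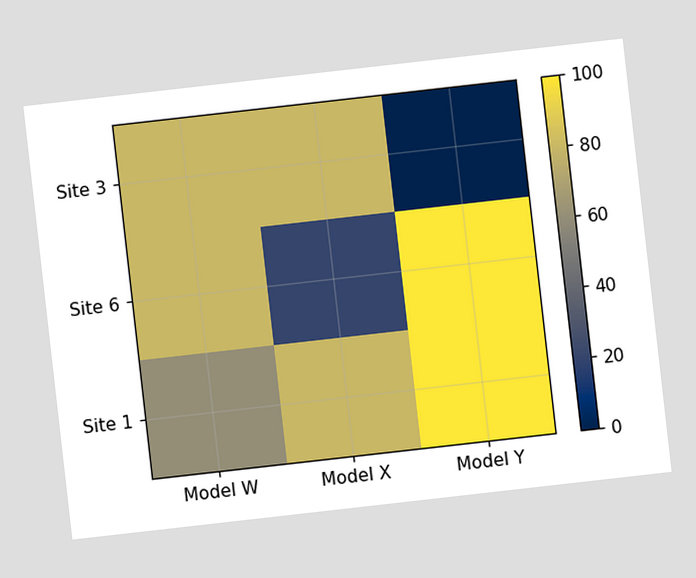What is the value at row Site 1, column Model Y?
The chart is tilted about 6° counter-clockwise. Matching cell (Site 1, Model Y) against the colorbar gives 100.

100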